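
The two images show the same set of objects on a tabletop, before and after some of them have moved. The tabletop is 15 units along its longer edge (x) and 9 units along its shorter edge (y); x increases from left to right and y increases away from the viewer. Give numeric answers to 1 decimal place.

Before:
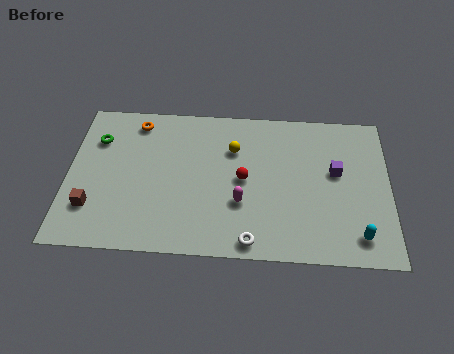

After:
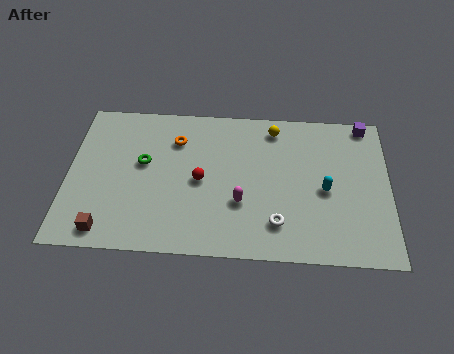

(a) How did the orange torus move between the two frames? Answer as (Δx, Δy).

(1.9, -1.0)

The orange torus was at about (3.1, 7.7) and moved to about (5.0, 6.7).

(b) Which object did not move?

the magenta capsule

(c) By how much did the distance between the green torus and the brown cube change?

+0.3

Before: roughly 4.1 units apart; after: 4.4. That's 0.3 units further apart.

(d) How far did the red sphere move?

2.0

The red sphere was near (8.2, 4.5) before and (6.2, 4.3) after, so it travelled √(2.0² + 0.2²) ≈ 2.0 units.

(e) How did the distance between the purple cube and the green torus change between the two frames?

-0.5

They were about 11.3 units apart before and 10.8 after — 0.5 units closer together.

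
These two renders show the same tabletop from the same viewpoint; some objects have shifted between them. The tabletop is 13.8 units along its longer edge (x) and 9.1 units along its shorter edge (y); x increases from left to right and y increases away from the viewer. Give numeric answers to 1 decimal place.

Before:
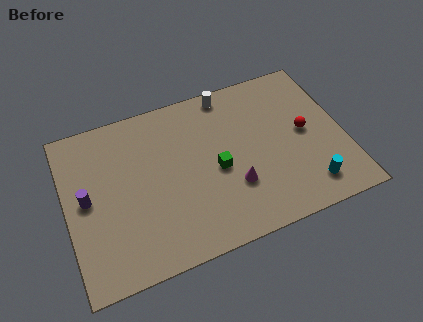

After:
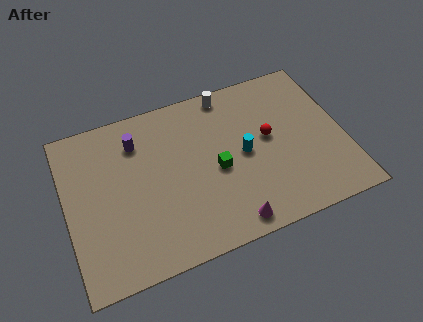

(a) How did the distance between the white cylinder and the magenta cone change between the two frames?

+1.9

Before: roughly 5.3 units apart; after: 7.2. That's 1.9 units further apart.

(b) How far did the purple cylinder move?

3.5

The purple cylinder was near (1.0, 4.7) before and (3.7, 7.0) after, so it travelled √(2.7² + 2.3²) ≈ 3.5 units.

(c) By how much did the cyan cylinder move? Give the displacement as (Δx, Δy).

(-2.9, 2.9)

The cyan cylinder was at about (11.7, 1.6) and moved to about (8.8, 4.5).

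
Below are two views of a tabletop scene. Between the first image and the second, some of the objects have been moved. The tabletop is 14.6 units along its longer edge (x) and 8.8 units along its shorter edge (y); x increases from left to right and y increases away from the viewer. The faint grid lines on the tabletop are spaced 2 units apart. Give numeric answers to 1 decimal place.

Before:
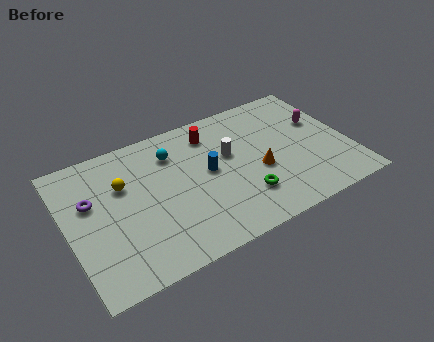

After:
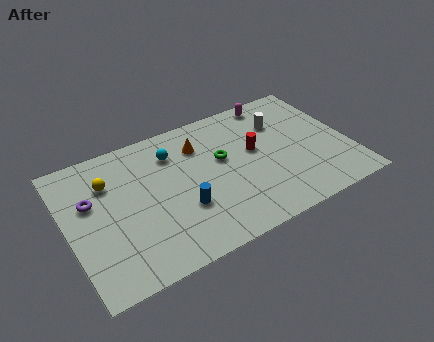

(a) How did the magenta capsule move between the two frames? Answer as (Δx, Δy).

(-2.1, 2.4)

From the two frames, the magenta capsule sits at roughly (13.4, 5.5) before and (11.3, 7.9) after.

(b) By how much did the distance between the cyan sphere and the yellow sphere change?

+0.6

The distance was about 2.8 in the first image and 3.4 in the second, so they moved 0.6 units further apart.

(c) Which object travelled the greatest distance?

the orange cone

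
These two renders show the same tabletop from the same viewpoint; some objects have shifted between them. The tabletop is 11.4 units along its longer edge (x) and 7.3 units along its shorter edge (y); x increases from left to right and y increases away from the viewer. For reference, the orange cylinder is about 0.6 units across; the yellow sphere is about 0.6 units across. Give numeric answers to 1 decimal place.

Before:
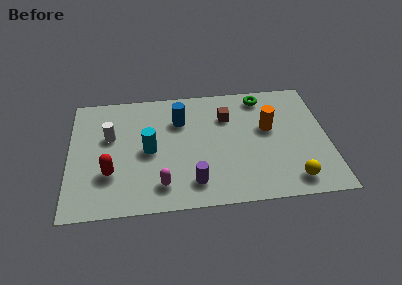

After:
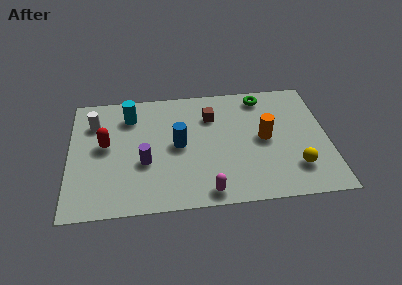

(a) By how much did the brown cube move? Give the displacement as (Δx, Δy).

(-0.7, 0.1)

The brown cube started near (7.0, 5.2) and ended near (6.3, 5.3).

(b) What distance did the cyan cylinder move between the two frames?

2.3

The cyan cylinder was near (3.5, 3.5) before and (2.7, 5.7) after, so it travelled √(0.8² + 2.2²) ≈ 2.3 units.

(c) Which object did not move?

the green torus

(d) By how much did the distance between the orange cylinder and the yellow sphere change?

-1.0

Before: roughly 3.3 units apart; after: 2.3. That's 1.0 units closer together.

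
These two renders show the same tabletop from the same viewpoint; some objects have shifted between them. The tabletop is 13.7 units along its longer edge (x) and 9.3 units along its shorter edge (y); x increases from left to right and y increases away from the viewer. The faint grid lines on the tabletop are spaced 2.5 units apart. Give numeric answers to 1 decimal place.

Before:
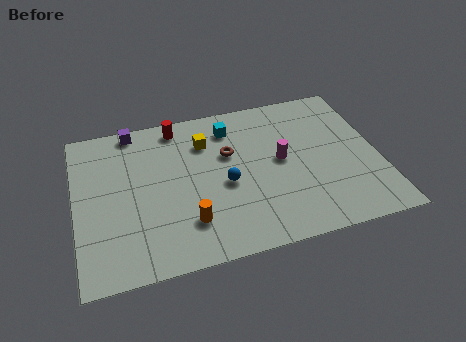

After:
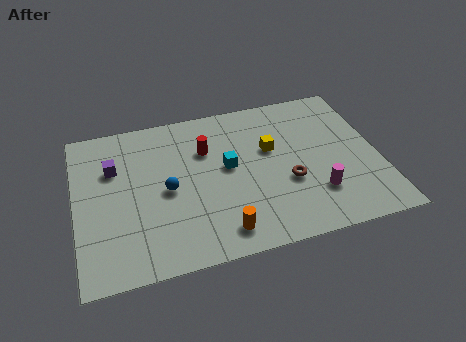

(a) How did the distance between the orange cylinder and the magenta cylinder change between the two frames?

-0.6

They were about 5.1 units apart before and 4.5 after — 0.6 units closer together.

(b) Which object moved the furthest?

the brown torus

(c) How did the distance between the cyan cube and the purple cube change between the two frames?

+0.7

Before: roughly 4.5 units apart; after: 5.2. That's 0.7 units further apart.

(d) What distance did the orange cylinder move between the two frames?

1.7

The orange cylinder moved from about (4.9, 2.3) to (6.3, 1.4), a distance of √(1.4² + 0.9²) ≈ 1.7.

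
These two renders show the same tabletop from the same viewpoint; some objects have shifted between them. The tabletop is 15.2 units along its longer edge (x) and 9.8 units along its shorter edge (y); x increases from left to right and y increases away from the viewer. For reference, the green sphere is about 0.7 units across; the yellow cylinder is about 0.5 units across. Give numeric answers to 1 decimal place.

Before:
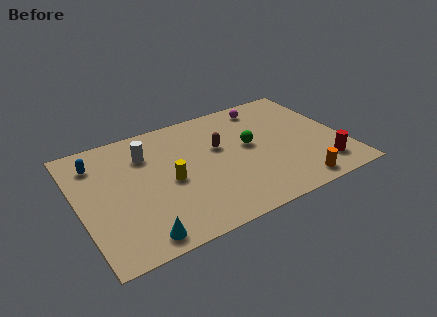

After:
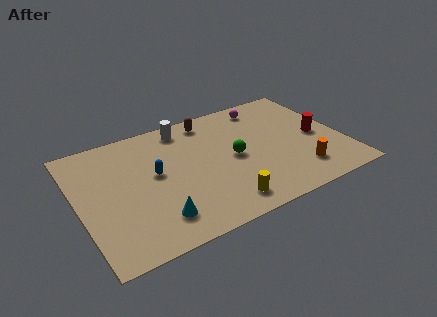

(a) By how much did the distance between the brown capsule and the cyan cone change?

+0.4

Before: roughly 7.2 units apart; after: 7.6. That's 0.4 units further apart.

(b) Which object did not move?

the magenta sphere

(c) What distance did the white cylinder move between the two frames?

2.7

The white cylinder was near (4.1, 7.2) before and (6.5, 8.5) after, so it travelled √(2.4² + 1.3²) ≈ 2.7 units.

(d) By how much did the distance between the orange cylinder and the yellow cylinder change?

-3.0

The distance was about 7.6 in the first image and 4.6 in the second, so they moved 3.0 units closer together.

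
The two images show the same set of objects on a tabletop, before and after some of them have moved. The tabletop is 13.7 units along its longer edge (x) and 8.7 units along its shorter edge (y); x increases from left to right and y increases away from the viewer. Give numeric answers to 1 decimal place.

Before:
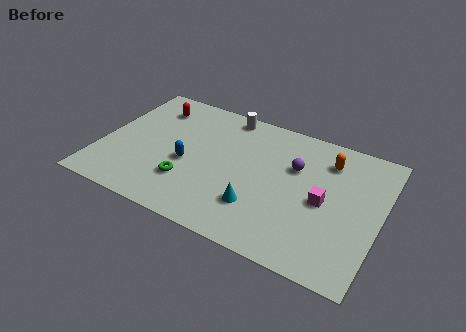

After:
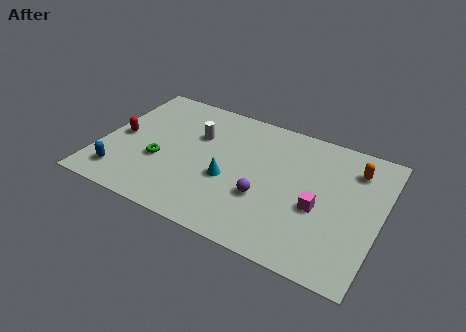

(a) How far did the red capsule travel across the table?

3.0

From (2.1, 6.9) to (0.9, 4.2), the red capsule covered √(1.2² + 2.7²) ≈ 3.0 units.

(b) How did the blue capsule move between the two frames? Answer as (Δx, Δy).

(-3.0, -2.1)

From the two frames, the blue capsule sits at roughly (4.3, 3.7) before and (1.3, 1.6) after.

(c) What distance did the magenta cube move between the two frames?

0.5

The magenta cube moved from about (11.0, 4.1) to (10.8, 3.6), a distance of √(0.2² + 0.5²) ≈ 0.5.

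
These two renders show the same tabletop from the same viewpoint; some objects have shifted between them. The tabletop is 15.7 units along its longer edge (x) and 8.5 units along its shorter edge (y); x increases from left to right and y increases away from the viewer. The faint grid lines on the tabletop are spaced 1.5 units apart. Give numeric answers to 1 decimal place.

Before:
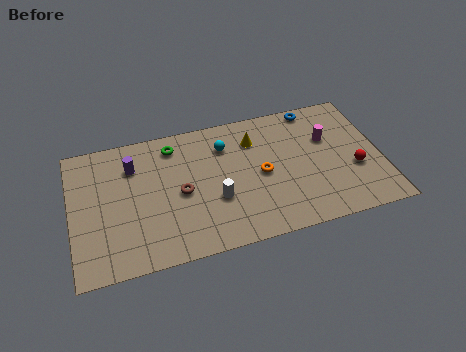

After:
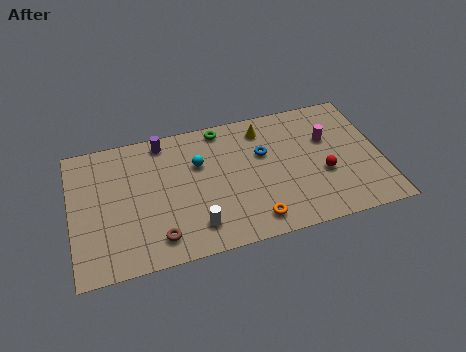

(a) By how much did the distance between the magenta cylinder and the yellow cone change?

-0.3

The distance was about 3.8 in the first image and 3.5 in the second, so they moved 0.3 units closer together.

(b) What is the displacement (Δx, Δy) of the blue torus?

(-2.8, -2.3)

The blue torus started near (12.6, 7.7) and ended near (9.8, 5.4).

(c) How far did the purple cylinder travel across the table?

2.0

The purple cylinder moved from about (3.2, 6.3) to (4.8, 7.5), a distance of √(1.6² + 1.2²) ≈ 2.0.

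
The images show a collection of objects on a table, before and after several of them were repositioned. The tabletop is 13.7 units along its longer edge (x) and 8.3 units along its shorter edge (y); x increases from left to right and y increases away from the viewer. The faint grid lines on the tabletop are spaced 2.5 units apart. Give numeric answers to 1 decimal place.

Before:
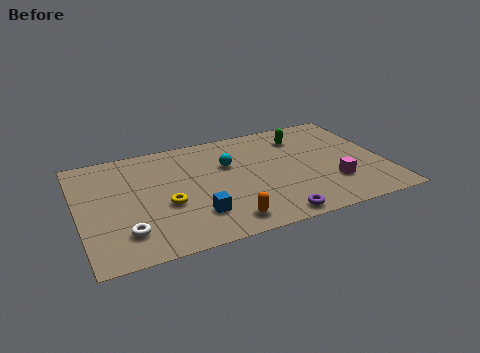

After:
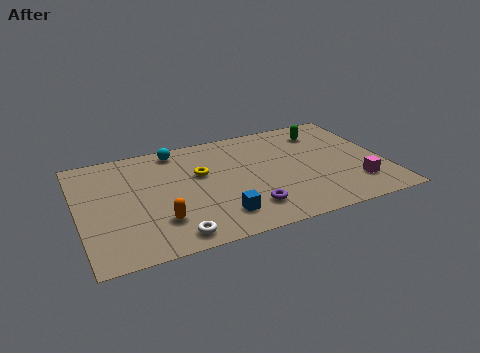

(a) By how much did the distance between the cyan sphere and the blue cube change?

+2.0

The distance was about 3.8 in the first image and 5.8 in the second, so they moved 2.0 units further apart.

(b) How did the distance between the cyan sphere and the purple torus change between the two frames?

+1.3

Before: roughly 4.8 units apart; after: 6.1. That's 1.3 units further apart.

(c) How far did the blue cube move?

1.1

The blue cube moved from about (5.0, 2.1) to (6.0, 1.7), a distance of √(1.0² + 0.4²) ≈ 1.1.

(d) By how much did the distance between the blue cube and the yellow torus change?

+1.7

Before: roughly 1.7 units apart; after: 3.4. That's 1.7 units further apart.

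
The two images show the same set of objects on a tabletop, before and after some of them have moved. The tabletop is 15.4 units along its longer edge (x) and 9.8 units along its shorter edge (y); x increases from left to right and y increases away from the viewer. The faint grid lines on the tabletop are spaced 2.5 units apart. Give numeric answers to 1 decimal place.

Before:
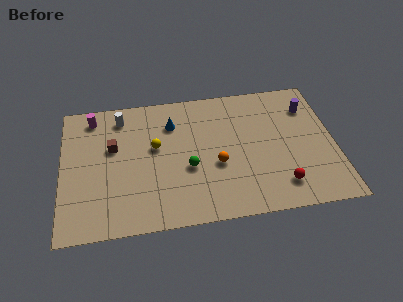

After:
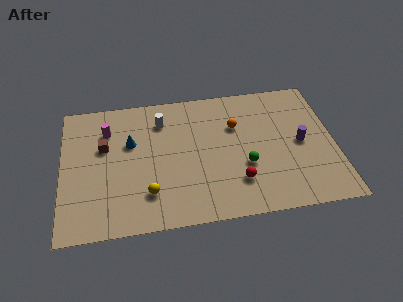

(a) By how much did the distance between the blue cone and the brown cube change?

-2.1

The distance was about 3.6 in the first image and 1.5 in the second, so they moved 2.1 units closer together.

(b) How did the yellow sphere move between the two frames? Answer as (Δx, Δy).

(-0.5, -3.3)

The yellow sphere was at about (5.3, 5.7) and moved to about (4.8, 2.4).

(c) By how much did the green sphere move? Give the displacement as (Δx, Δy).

(3.2, -0.3)

The green sphere was at about (7.1, 3.9) and moved to about (10.3, 3.6).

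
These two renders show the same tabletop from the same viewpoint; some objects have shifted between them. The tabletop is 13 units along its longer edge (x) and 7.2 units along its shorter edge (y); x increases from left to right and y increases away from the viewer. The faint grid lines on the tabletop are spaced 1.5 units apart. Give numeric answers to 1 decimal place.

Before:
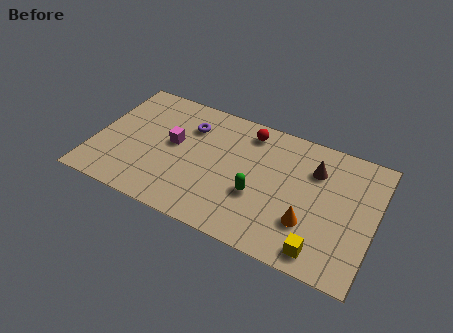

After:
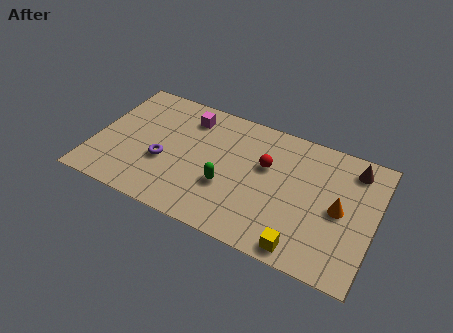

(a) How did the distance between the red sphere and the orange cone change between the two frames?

-1.4

They were about 5.0 units apart before and 3.6 after — 1.4 units closer together.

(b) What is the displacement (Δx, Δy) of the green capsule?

(-1.4, -0.1)

The green capsule was at about (7.7, 2.7) and moved to about (6.3, 2.6).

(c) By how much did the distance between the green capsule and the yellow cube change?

+0.6

They were about 3.5 units apart before and 4.1 after — 0.6 units further apart.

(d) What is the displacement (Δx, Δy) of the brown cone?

(1.7, 0.8)

The brown cone started near (10.1, 5.2) and ended near (11.8, 6.0).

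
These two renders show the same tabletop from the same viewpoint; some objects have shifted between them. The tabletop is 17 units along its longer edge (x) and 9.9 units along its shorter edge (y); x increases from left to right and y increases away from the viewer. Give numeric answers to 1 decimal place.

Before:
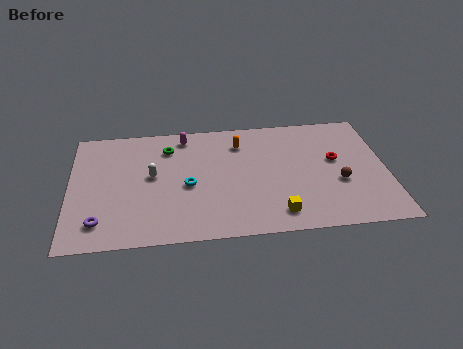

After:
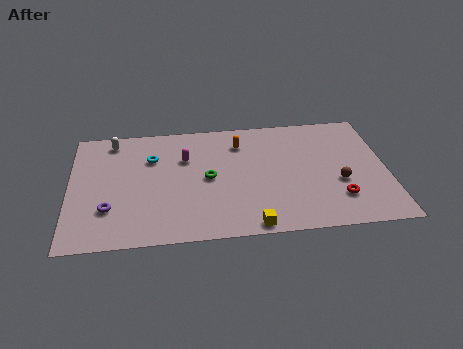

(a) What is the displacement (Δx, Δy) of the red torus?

(0.0, -3.2)

From the two frames, the red torus sits at roughly (14.3, 5.7) before and (14.3, 2.5) after.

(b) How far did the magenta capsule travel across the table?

1.9

The magenta capsule moved from about (6.2, 8.6) to (6.2, 6.7), a distance of √(0.0² + 1.9²) ≈ 1.9.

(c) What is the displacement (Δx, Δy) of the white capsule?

(-2.1, 3.2)

The white capsule started near (4.4, 5.4) and ended near (2.3, 8.6).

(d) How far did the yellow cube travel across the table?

1.6

The yellow cube was near (11.0, 1.6) before and (9.6, 0.8) after, so it travelled √(1.4² + 0.8²) ≈ 1.6 units.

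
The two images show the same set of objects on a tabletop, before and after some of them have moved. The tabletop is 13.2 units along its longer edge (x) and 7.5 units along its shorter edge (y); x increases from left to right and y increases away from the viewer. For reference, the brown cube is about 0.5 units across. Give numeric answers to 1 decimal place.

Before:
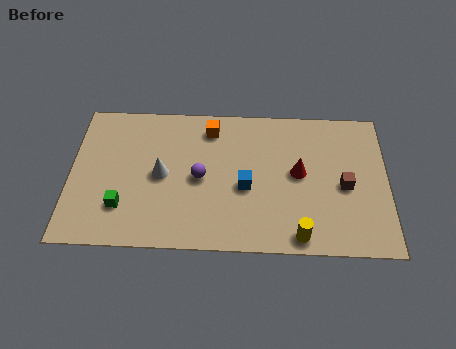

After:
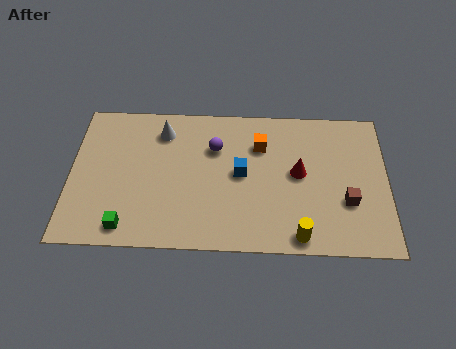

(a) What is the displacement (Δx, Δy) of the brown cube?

(0.1, -0.8)

From the two frames, the brown cube sits at roughly (11.4, 3.4) before and (11.5, 2.6) after.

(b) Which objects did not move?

the red cone and the yellow cylinder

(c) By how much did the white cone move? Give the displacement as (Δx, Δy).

(0.0, 2.3)

From the two frames, the white cone sits at roughly (3.8, 3.7) before and (3.8, 6.0) after.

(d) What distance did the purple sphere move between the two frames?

1.7

The purple sphere moved from about (5.4, 3.6) to (6.0, 5.2), a distance of √(0.6² + 1.6²) ≈ 1.7.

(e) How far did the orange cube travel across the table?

2.2

The orange cube was near (5.8, 6.2) before and (7.9, 5.4) after, so it travelled √(2.1² + 0.8²) ≈ 2.2 units.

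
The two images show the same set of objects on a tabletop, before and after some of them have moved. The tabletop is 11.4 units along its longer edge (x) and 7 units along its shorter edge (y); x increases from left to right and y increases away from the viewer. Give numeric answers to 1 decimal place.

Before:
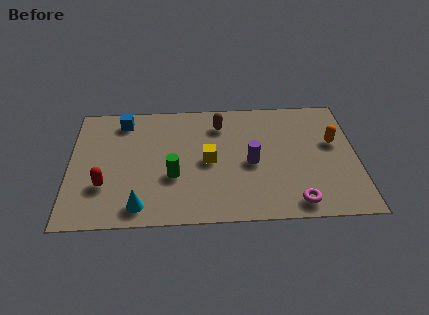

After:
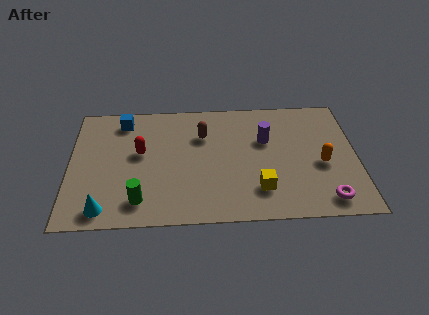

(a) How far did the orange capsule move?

1.3

The orange capsule was near (10.5, 4.2) before and (10.0, 3.0) after, so it travelled √(0.5² + 1.2²) ≈ 1.3 units.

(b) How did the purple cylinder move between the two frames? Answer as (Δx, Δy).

(0.6, 1.3)

The purple cylinder was at about (7.2, 3.2) and moved to about (7.8, 4.5).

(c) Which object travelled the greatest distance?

the yellow cube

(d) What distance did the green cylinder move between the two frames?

1.8

The green cylinder moved from about (4.1, 2.6) to (2.8, 1.3), a distance of √(1.3² + 1.3²) ≈ 1.8.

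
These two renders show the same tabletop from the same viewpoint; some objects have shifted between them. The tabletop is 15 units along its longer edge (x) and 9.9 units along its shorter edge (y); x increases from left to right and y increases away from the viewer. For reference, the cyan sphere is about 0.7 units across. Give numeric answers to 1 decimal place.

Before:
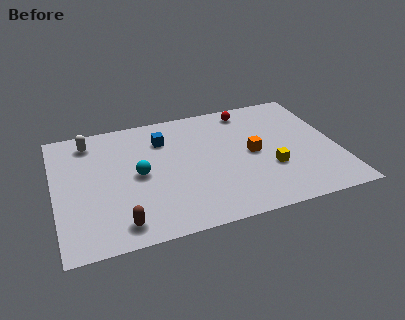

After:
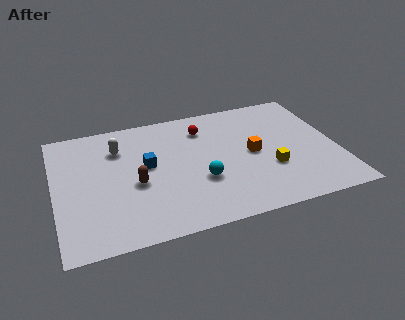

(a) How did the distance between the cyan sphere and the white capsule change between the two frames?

+1.4

The distance was about 4.2 in the first image and 5.6 in the second, so they moved 1.4 units further apart.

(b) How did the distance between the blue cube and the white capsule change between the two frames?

-1.7

They were about 4.0 units apart before and 2.3 after — 1.7 units closer together.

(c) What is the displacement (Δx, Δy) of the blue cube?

(-1.0, -1.9)

The blue cube was at about (5.9, 7.4) and moved to about (4.9, 5.5).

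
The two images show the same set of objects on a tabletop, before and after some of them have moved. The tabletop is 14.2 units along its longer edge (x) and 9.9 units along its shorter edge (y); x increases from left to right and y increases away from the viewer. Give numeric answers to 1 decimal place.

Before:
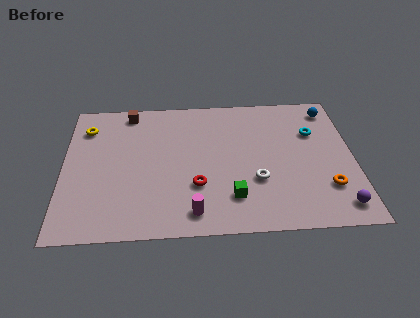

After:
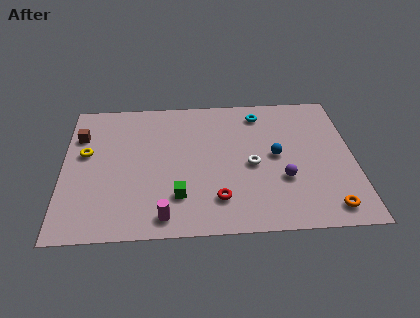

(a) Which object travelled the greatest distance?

the blue sphere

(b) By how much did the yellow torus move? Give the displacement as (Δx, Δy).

(0.0, -1.9)

The yellow torus was at about (1.1, 7.7) and moved to about (1.1, 5.8).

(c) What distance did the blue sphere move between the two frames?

4.3

The blue sphere moved from about (13.2, 8.4) to (10.4, 5.1), a distance of √(2.8² + 3.3²) ≈ 4.3.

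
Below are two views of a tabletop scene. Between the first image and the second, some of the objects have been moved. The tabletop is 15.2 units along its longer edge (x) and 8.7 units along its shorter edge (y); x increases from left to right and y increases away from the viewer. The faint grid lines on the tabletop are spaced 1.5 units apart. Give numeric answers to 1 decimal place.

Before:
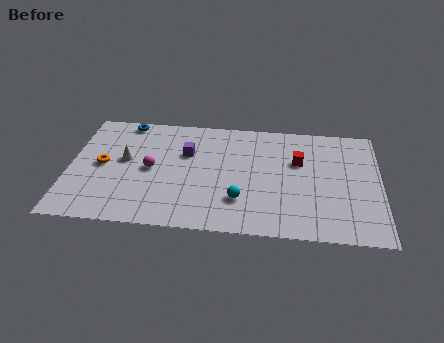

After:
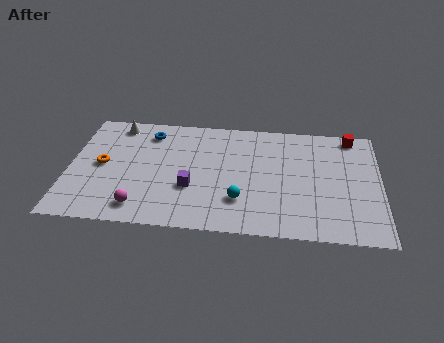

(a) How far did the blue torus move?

1.4

The blue torus moved from about (2.6, 7.9) to (3.8, 7.1), a distance of √(1.2² + 0.8²) ≈ 1.4.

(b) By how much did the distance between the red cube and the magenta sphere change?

+4.7

The distance was about 7.3 in the first image and 12.0 in the second, so they moved 4.7 units further apart.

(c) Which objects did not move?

the orange torus and the cyan sphere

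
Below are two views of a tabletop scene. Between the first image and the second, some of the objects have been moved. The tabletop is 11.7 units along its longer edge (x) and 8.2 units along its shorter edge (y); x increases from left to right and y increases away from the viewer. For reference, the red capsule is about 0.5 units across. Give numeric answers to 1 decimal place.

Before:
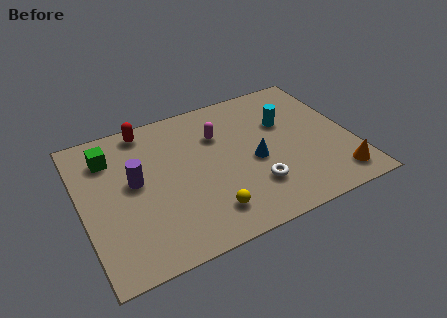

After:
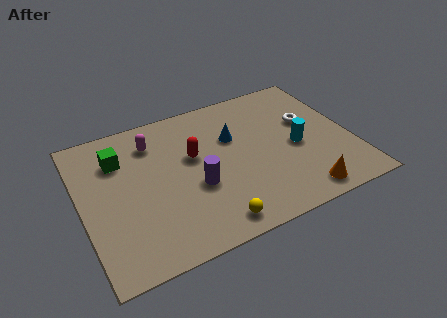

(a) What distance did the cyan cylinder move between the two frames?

1.6

From (9.0, 5.3) to (9.3, 3.7), the cyan cylinder covered √(0.3² + 1.6²) ≈ 1.6 units.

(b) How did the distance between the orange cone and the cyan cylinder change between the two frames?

-1.6

They were about 4.3 units apart before and 2.7 after — 1.6 units closer together.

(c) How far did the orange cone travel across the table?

1.6

The orange cone moved from about (10.7, 1.3) to (9.1, 1.0), a distance of √(1.6² + 0.3²) ≈ 1.6.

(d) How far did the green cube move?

0.5

The green cube was near (1.4, 6.3) before and (1.8, 6.0) after, so it travelled √(0.4² + 0.3²) ≈ 0.5 units.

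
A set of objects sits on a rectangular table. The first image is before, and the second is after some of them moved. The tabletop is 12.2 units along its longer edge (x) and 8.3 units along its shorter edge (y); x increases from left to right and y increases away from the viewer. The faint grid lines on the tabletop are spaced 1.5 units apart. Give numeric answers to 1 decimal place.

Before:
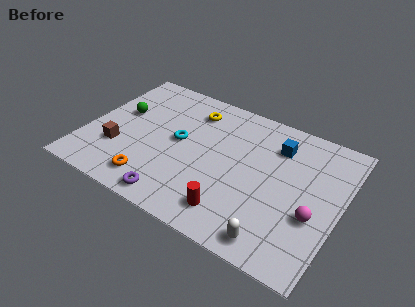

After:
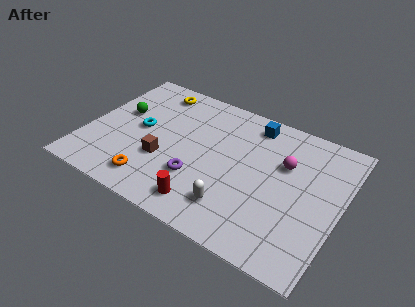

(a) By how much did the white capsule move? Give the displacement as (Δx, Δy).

(-2.1, 0.8)

From the two frames, the white capsule sits at roughly (9.6, 1.0) before and (7.5, 1.8) after.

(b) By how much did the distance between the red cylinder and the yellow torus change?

+1.0

The distance was about 5.8 in the first image and 6.8 in the second, so they moved 1.0 units further apart.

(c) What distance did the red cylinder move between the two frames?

1.3

The red cylinder moved from about (7.5, 1.5) to (6.2, 1.3), a distance of √(1.3² + 0.2²) ≈ 1.3.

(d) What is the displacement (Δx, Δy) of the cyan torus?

(-1.9, -0.1)

The cyan torus started near (4.4, 4.4) and ended near (2.5, 4.3).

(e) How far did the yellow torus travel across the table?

2.1

The yellow torus moved from about (4.7, 6.6) to (2.7, 7.1), a distance of √(2.0² + 0.5²) ≈ 2.1.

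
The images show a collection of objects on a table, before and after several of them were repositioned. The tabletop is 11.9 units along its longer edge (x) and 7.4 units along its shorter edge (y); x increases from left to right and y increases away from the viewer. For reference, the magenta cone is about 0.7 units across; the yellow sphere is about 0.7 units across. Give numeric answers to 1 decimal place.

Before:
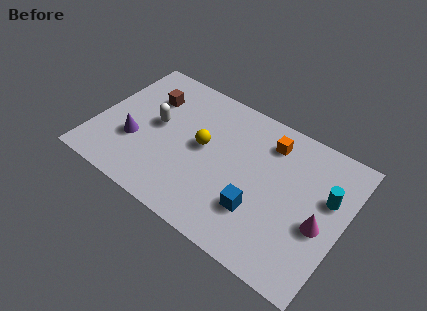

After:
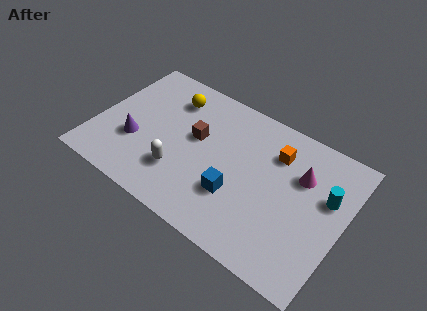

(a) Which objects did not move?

the cyan cylinder and the purple cone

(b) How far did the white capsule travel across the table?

2.4

The white capsule was near (2.8, 4.0) before and (4.3, 2.1) after, so it travelled √(1.5² + 1.9²) ≈ 2.4 units.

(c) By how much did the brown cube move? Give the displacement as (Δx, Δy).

(2.5, -1.0)

From the two frames, the brown cube sits at roughly (2.2, 5.3) before and (4.7, 4.3) after.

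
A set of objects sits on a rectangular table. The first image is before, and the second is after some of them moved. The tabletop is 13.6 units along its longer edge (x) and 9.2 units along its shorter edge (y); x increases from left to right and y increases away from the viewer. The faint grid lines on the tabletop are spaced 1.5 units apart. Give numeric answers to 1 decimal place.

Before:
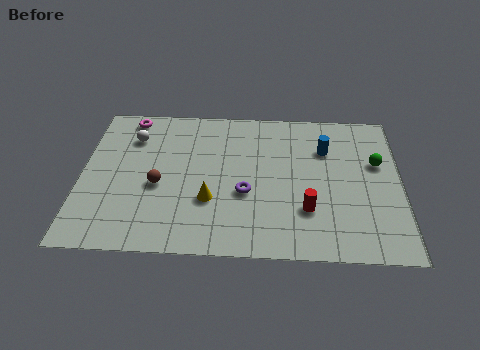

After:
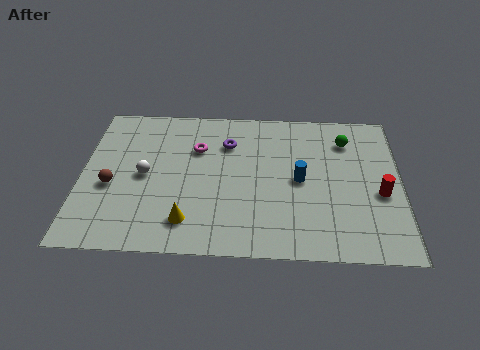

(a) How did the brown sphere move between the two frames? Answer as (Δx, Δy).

(-2.0, -0.1)

The brown sphere started near (3.3, 3.9) and ended near (1.3, 3.8).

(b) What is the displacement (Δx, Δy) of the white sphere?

(0.6, -2.4)

The white sphere started near (2.1, 6.9) and ended near (2.7, 4.5).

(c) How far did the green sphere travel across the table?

1.9

The green sphere moved from about (12.6, 5.7) to (11.3, 7.1), a distance of √(1.3² + 1.4²) ≈ 1.9.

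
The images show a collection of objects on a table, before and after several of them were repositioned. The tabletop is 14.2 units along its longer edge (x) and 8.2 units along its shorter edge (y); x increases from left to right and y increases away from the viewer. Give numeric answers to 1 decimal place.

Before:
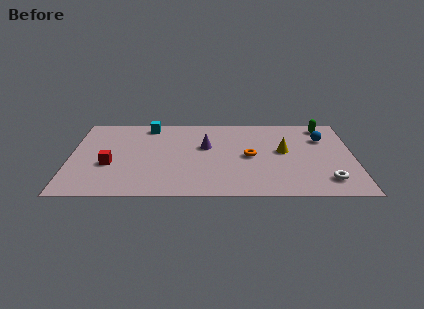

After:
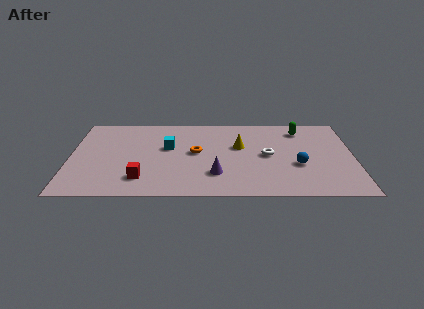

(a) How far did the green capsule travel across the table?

1.3

The green capsule was near (12.8, 7.1) before and (11.6, 6.7) after, so it travelled √(1.2² + 0.4²) ≈ 1.3 units.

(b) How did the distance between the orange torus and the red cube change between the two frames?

-3.3

They were about 7.0 units apart before and 3.7 after — 3.3 units closer together.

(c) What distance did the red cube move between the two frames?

2.1

From (2.0, 3.2) to (3.6, 1.8), the red cube covered √(1.6² + 1.4²) ≈ 2.1 units.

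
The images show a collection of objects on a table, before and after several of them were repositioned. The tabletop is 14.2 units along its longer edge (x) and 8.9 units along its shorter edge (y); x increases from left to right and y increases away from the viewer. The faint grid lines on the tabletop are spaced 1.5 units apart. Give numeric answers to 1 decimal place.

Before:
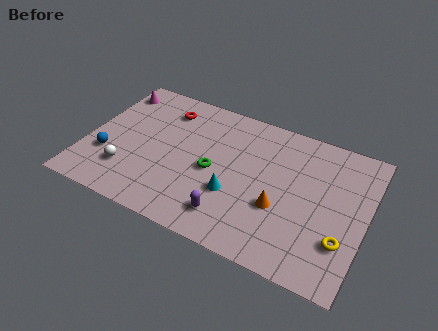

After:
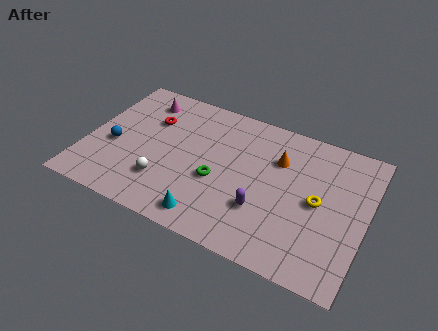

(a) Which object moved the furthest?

the orange cone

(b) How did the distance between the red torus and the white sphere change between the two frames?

-1.1

The distance was about 5.0 in the first image and 3.9 in the second, so they moved 1.1 units closer together.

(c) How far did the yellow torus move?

2.3

The yellow torus moved from about (13.2, 2.6) to (11.8, 4.4), a distance of √(1.4² + 1.8²) ≈ 2.3.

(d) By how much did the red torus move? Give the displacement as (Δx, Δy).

(-0.6, -1.0)

The red torus started near (3.6, 7.1) and ended near (3.0, 6.1).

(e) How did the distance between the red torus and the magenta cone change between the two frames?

-1.5

The distance was about 2.8 in the first image and 1.3 in the second, so they moved 1.5 units closer together.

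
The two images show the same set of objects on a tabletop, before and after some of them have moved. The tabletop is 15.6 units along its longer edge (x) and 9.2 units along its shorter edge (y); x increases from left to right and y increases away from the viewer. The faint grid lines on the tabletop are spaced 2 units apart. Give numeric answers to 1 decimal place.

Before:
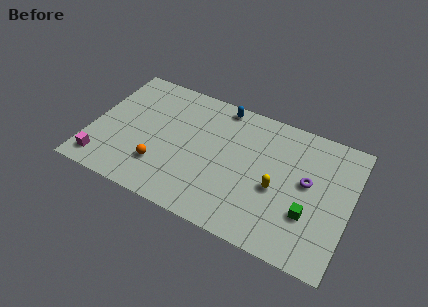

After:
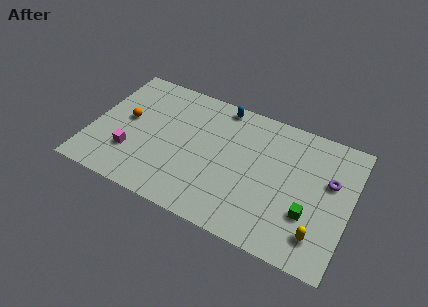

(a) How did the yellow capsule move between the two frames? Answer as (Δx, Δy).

(2.7, -2.0)

From the two frames, the yellow capsule sits at roughly (11.3, 3.9) before and (14.0, 1.9) after.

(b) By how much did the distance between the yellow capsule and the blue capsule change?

+3.3

They were about 5.9 units apart before and 9.2 after — 3.3 units further apart.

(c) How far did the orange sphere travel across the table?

3.5

From (4.4, 2.5) to (2.0, 5.0), the orange sphere covered √(2.4² + 2.5²) ≈ 3.5 units.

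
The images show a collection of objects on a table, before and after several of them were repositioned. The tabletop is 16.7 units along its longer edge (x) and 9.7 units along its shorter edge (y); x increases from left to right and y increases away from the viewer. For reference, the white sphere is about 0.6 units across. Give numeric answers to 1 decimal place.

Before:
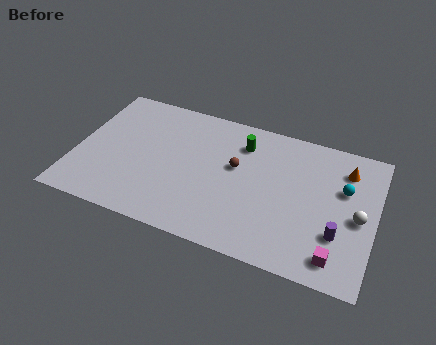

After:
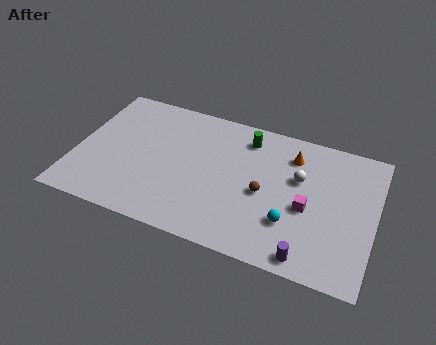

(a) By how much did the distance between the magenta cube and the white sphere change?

-1.2

The distance was about 3.2 in the first image and 2.0 in the second, so they moved 1.2 units closer together.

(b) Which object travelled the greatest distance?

the cyan sphere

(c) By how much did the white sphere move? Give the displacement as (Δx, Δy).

(-3.4, 1.6)

The white sphere started near (15.8, 4.5) and ended near (12.4, 6.1).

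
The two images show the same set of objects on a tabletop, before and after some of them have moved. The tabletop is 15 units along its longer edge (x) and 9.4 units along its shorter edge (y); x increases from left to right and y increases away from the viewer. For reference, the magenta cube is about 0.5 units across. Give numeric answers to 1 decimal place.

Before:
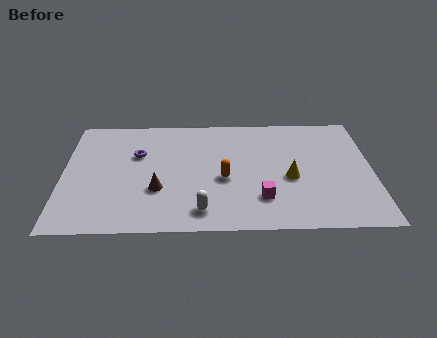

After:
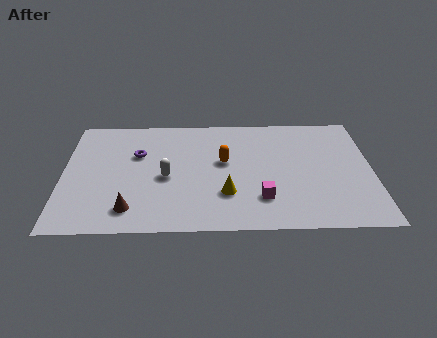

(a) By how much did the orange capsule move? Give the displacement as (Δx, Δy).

(0.0, 1.4)

From the two frames, the orange capsule sits at roughly (7.8, 4.0) before and (7.8, 5.4) after.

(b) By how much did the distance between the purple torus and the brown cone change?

+1.3

The distance was about 3.1 in the first image and 4.4 in the second, so they moved 1.3 units further apart.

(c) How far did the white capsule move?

3.2

From (6.7, 1.5) to (5.0, 4.2), the white capsule covered √(1.7² + 2.7²) ≈ 3.2 units.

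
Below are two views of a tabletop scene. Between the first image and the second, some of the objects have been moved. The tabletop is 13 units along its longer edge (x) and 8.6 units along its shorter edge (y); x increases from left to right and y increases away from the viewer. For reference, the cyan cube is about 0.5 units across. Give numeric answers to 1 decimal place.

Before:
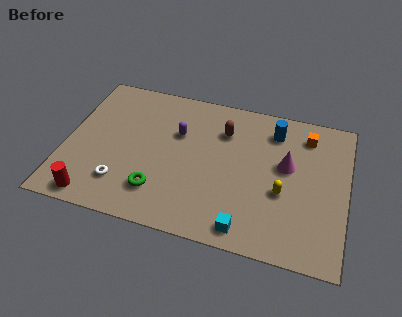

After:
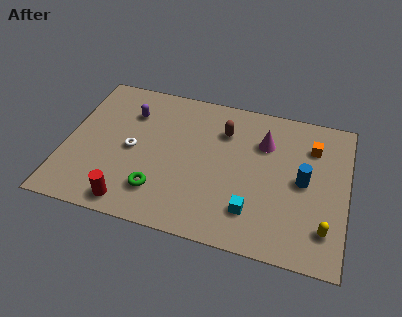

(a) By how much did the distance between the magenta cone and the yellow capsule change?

+3.6

The distance was about 1.6 in the first image and 5.2 in the second, so they moved 3.6 units further apart.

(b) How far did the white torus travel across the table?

2.1

From (2.8, 2.0) to (3.1, 4.1), the white torus covered √(0.3² + 2.1²) ≈ 2.1 units.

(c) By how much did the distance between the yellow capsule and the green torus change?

+1.8

They were about 5.8 units apart before and 7.6 after — 1.8 units further apart.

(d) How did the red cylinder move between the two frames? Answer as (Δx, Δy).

(1.7, 0.1)

The red cylinder started near (1.6, 0.9) and ended near (3.3, 1.0).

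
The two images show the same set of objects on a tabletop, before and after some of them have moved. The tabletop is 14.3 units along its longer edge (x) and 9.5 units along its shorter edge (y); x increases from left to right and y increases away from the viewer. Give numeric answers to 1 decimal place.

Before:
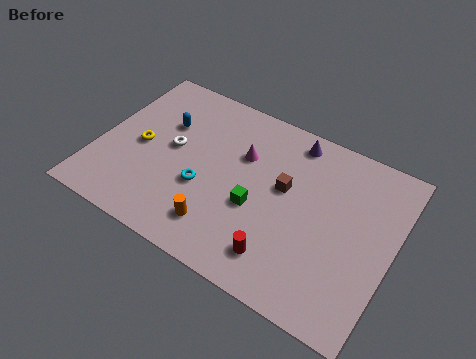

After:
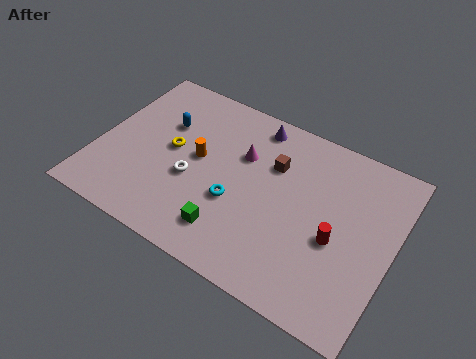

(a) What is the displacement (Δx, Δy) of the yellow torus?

(1.5, 0.5)

The yellow torus was at about (2.0, 4.5) and moved to about (3.5, 5.0).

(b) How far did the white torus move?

1.8

The white torus moved from about (3.5, 5.1) to (4.7, 3.8), a distance of √(1.2² + 1.3²) ≈ 1.8.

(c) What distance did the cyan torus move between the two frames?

1.6

The cyan torus was near (5.3, 3.6) before and (6.9, 3.6) after, so it travelled √(1.6² + 0.0²) ≈ 1.6 units.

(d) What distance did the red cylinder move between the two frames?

3.2

The red cylinder moved from about (9.4, 1.8) to (11.7, 4.0), a distance of √(2.3² + 2.2²) ≈ 3.2.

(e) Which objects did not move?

the magenta cone and the blue capsule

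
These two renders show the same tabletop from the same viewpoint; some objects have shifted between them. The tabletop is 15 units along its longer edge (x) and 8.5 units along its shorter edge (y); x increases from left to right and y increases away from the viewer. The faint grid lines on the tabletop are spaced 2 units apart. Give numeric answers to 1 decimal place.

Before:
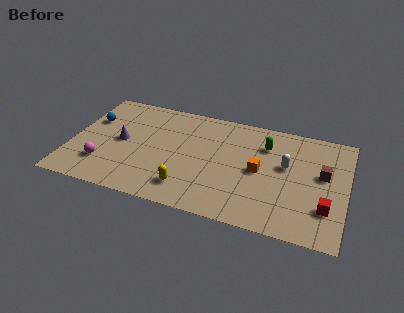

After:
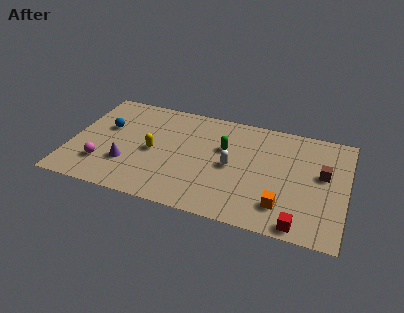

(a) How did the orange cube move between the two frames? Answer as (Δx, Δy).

(1.4, -2.3)

The orange cube started near (10.3, 4.2) and ended near (11.7, 1.9).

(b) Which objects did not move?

the magenta sphere and the brown cube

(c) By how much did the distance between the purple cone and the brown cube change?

-0.3

The distance was about 11.0 in the first image and 10.7 in the second, so they moved 0.3 units closer together.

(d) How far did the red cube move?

2.1

The red cube was near (14.0, 2.4) before and (12.7, 0.8) after, so it travelled √(1.3² + 1.6²) ≈ 2.1 units.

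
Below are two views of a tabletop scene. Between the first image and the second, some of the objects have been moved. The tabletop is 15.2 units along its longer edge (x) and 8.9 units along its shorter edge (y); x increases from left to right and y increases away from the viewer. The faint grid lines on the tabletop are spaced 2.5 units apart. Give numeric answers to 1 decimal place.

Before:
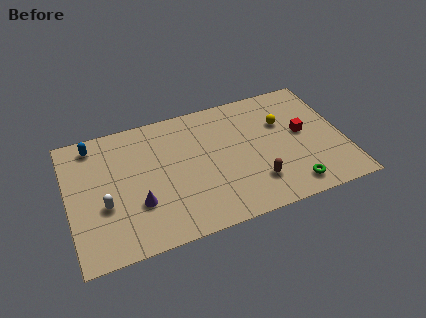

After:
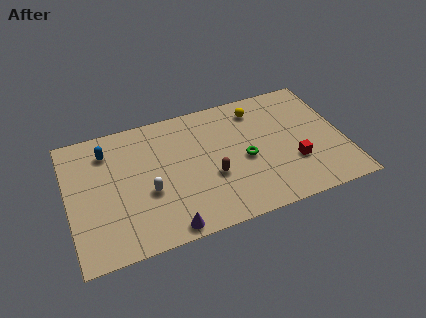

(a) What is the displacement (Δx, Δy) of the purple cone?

(1.4, -2.1)

The purple cone was at about (3.7, 2.9) and moved to about (5.1, 0.8).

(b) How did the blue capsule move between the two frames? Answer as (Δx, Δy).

(0.7, -0.7)

The blue capsule started near (1.6, 7.7) and ended near (2.3, 7.0).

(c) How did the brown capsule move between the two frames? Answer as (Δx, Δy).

(-2.3, 1.2)

The brown capsule was at about (10.1, 2.2) and moved to about (7.8, 3.4).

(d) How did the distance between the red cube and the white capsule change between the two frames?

-3.2

The distance was about 11.2 in the first image and 8.0 in the second, so they moved 3.2 units closer together.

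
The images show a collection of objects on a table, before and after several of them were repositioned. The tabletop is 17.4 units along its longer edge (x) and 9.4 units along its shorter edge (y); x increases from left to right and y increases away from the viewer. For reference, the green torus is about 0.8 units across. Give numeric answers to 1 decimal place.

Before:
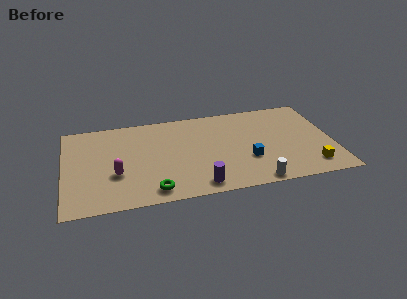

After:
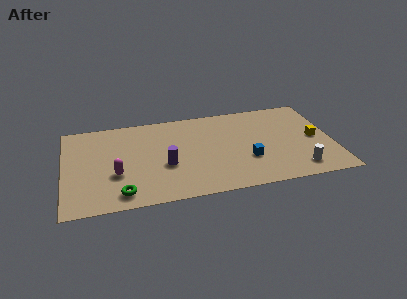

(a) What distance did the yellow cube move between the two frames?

2.9

From (15.8, 1.7) to (16.3, 4.6), the yellow cube covered √(0.5² + 2.9²) ≈ 2.9 units.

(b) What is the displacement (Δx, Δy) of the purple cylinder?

(-2.0, 2.5)

The purple cylinder started near (8.5, 1.2) and ended near (6.5, 3.7).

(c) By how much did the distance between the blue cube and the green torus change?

+1.9

Before: roughly 6.5 units apart; after: 8.4. That's 1.9 units further apart.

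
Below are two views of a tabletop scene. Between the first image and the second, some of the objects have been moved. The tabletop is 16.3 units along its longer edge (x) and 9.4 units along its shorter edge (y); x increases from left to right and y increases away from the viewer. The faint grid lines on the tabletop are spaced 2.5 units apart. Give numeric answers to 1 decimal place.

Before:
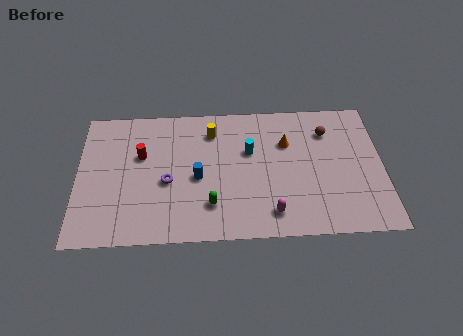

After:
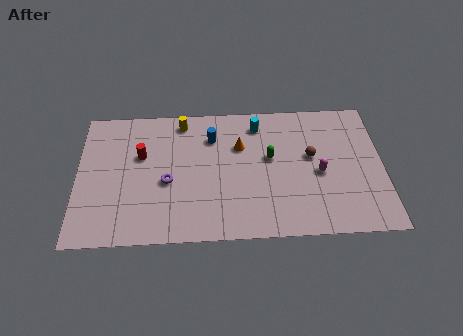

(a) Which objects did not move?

the purple torus and the red cylinder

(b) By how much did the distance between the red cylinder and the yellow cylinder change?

-0.9

Before: roughly 4.1 units apart; after: 3.2. That's 0.9 units closer together.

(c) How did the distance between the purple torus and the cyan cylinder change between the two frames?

+1.4

They were about 4.8 units apart before and 6.2 after — 1.4 units further apart.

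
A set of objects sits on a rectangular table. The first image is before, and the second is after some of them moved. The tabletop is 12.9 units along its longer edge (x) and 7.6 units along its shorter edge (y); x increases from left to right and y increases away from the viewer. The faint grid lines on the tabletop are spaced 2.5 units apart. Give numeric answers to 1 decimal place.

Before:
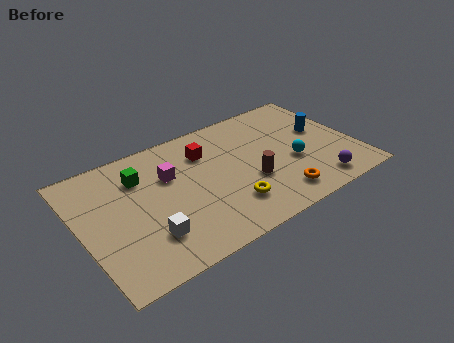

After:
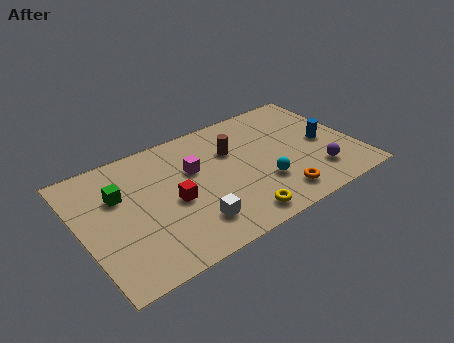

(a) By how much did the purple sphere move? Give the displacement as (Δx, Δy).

(0.1, 0.7)

The purple sphere was at about (10.7, 1.1) and moved to about (10.8, 1.8).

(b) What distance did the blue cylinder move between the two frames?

0.8

The blue cylinder moved from about (11.6, 4.4) to (11.5, 3.6), a distance of √(0.1² + 0.8²) ≈ 0.8.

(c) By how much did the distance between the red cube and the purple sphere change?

+0.4

Before: roughly 6.4 units apart; after: 6.8. That's 0.4 units further apart.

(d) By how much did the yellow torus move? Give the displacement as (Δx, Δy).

(0.2, -0.9)

From the two frames, the yellow torus sits at roughly (6.6, 1.9) before and (6.8, 1.0) after.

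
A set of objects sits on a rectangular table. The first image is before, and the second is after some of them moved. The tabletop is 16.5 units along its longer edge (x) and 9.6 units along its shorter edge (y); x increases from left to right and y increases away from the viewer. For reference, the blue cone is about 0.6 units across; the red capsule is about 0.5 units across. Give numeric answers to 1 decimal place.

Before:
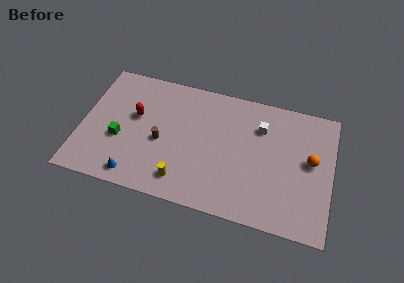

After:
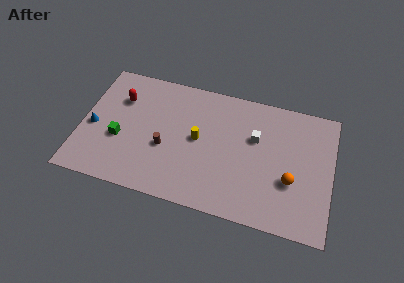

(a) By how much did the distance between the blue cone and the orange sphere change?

+1.1

They were about 12.0 units apart before and 13.1 after — 1.1 units further apart.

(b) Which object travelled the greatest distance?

the blue cone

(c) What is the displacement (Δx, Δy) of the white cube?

(-0.3, -0.9)

From the two frames, the white cube sits at roughly (11.7, 7.0) before and (11.4, 6.1) after.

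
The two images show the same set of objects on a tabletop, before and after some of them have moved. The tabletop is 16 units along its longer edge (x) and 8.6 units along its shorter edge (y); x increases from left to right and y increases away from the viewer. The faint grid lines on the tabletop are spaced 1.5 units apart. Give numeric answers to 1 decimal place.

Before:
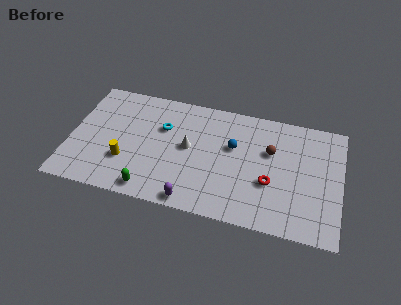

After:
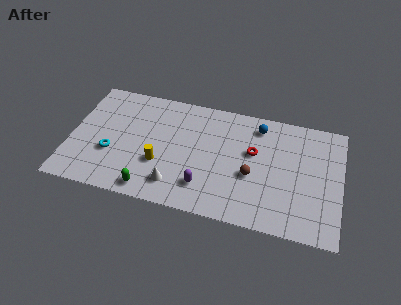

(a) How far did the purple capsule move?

1.3

From (7.5, 0.8) to (8.1, 2.0), the purple capsule covered √(0.6² + 1.2²) ≈ 1.3 units.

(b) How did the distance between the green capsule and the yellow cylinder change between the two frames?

-0.3

They were about 2.3 units apart before and 2.0 after — 0.3 units closer together.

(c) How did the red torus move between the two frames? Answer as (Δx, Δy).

(-1.1, 2.0)

The red torus was at about (11.9, 3.2) and moved to about (10.8, 5.2).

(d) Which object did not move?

the green capsule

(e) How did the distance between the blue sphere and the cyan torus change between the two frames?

+5.2

Before: roughly 4.2 units apart; after: 9.4. That's 5.2 units further apart.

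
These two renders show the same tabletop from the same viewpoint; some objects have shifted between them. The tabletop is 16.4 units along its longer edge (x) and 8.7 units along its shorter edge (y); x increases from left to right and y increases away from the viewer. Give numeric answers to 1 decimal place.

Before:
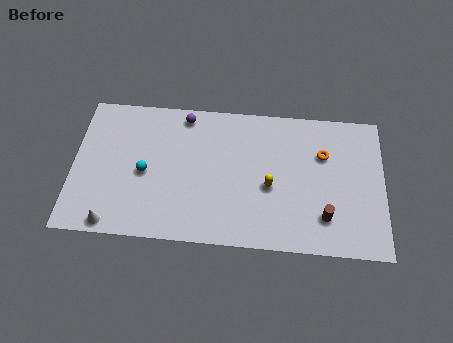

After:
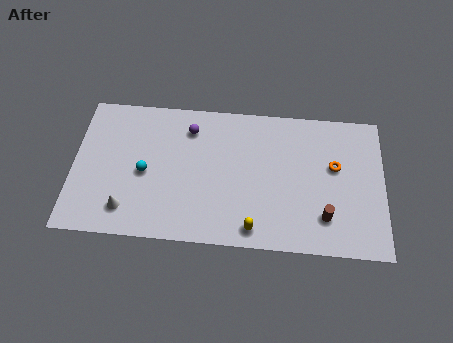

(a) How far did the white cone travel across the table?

1.1

The white cone moved from about (2.2, 0.8) to (2.9, 1.7), a distance of √(0.7² + 0.9²) ≈ 1.1.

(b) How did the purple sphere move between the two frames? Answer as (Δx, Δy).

(0.3, -0.8)

The purple sphere was at about (5.8, 7.7) and moved to about (6.1, 6.9).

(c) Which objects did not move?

the brown cylinder and the cyan sphere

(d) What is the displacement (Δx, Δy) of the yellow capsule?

(-0.8, -2.6)

The yellow capsule was at about (10.4, 3.7) and moved to about (9.6, 1.1).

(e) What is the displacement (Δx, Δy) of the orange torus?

(0.6, -0.7)

The orange torus started near (13.2, 5.9) and ended near (13.8, 5.2).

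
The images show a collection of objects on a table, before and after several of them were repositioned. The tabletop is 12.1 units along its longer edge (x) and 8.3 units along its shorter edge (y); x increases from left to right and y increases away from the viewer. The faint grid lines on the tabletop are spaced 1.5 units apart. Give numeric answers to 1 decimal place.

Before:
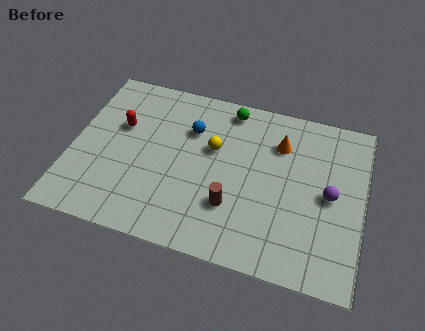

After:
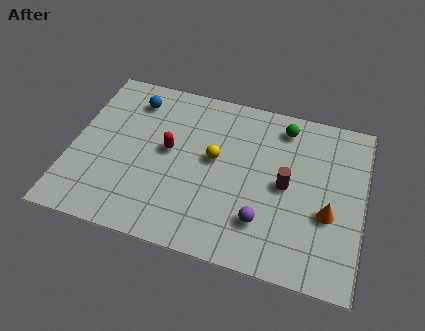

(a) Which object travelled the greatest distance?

the orange cone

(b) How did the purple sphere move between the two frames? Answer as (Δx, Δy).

(-2.6, -2.0)

The purple sphere was at about (10.7, 4.1) and moved to about (8.1, 2.1).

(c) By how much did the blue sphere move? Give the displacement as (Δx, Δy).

(-2.5, 0.9)

The blue sphere was at about (4.8, 5.8) and moved to about (2.3, 6.7).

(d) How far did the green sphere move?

2.3

From (6.3, 7.3) to (8.6, 7.0), the green sphere covered √(2.3² + 0.3²) ≈ 2.3 units.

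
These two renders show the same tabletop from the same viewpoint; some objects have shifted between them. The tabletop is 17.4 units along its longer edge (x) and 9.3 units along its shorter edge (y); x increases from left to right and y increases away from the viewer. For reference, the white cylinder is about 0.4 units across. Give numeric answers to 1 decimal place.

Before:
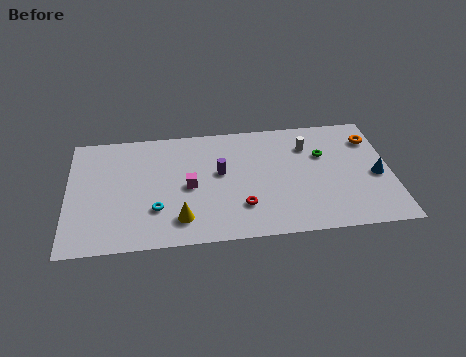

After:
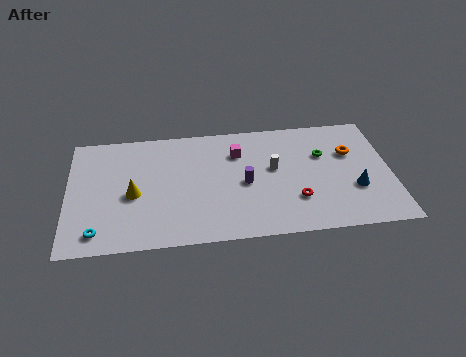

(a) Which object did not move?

the green torus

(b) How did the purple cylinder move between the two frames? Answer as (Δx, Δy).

(1.3, -1.0)

The purple cylinder started near (8.2, 5.3) and ended near (9.5, 4.3).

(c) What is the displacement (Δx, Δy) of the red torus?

(2.9, 0.2)

From the two frames, the red torus sits at roughly (9.3, 2.5) before and (12.2, 2.7) after.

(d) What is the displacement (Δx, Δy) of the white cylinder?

(-1.9, -1.6)

From the two frames, the white cylinder sits at roughly (13.0, 6.9) before and (11.1, 5.3) after.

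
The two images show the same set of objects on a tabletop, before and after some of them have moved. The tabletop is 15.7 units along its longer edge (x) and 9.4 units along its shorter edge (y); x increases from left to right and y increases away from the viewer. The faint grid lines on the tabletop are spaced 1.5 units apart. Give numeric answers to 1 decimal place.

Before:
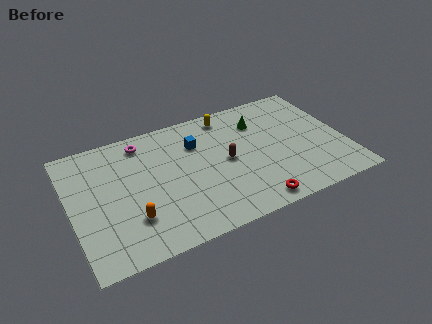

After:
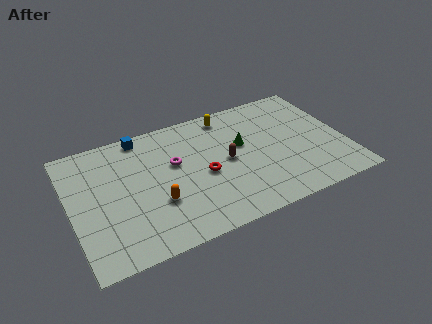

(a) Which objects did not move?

the brown capsule and the yellow capsule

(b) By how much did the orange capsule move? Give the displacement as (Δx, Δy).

(1.5, 0.6)

The orange capsule was at about (3.2, 2.6) and moved to about (4.7, 3.2).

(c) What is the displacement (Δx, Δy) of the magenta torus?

(1.6, -2.3)

From the two frames, the magenta torus sits at roughly (4.4, 8.0) before and (6.0, 5.7) after.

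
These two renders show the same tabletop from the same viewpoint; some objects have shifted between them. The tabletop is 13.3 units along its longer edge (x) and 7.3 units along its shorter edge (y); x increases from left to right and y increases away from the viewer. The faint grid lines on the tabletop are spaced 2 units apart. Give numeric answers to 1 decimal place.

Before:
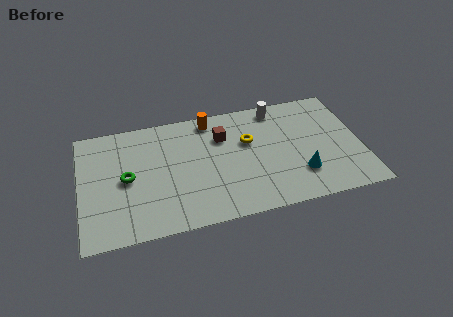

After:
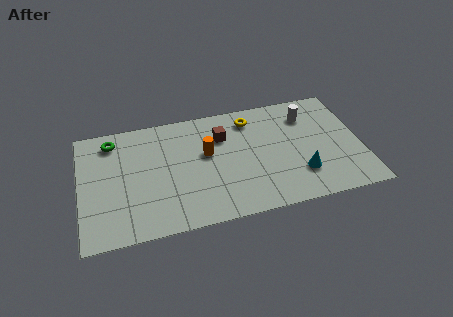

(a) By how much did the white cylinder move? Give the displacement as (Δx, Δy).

(1.4, -0.8)

The white cylinder started near (9.5, 6.4) and ended near (10.9, 5.6).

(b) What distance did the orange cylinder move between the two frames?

2.1

From (6.3, 6.4) to (6.0, 4.3), the orange cylinder covered √(0.3² + 2.1²) ≈ 2.1 units.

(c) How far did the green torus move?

2.6

The green torus moved from about (2.2, 3.6) to (1.6, 6.1), a distance of √(0.6² + 2.5²) ≈ 2.6.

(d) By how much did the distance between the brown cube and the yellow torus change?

+0.3

The distance was about 1.3 in the first image and 1.6 in the second, so they moved 0.3 units further apart.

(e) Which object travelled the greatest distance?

the green torus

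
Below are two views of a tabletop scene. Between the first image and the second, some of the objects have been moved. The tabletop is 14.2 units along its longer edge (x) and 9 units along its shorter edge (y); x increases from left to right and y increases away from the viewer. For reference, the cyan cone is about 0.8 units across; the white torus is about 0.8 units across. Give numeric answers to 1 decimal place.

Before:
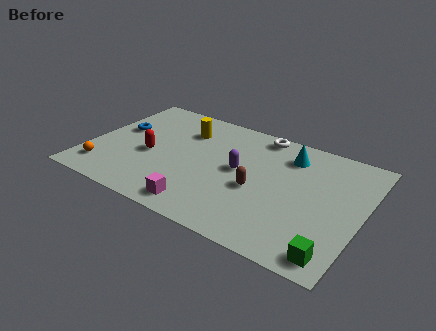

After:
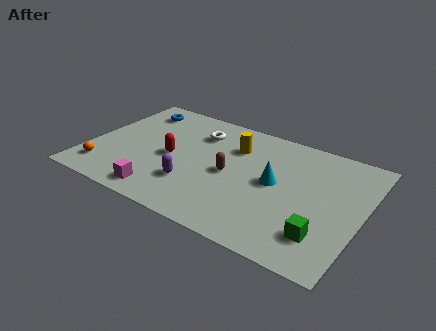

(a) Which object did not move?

the orange sphere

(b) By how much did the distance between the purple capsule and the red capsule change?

-2.6

They were about 4.7 units apart before and 2.1 after — 2.6 units closer together.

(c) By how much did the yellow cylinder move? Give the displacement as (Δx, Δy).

(2.7, -0.2)

The yellow cylinder started near (4.6, 6.7) and ended near (7.3, 6.5).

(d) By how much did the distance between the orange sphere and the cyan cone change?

-1.4

The distance was about 10.5 in the first image and 9.1 in the second, so they moved 1.4 units closer together.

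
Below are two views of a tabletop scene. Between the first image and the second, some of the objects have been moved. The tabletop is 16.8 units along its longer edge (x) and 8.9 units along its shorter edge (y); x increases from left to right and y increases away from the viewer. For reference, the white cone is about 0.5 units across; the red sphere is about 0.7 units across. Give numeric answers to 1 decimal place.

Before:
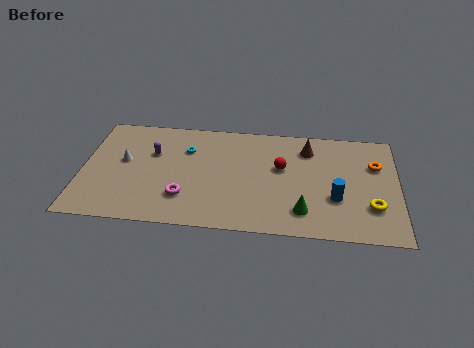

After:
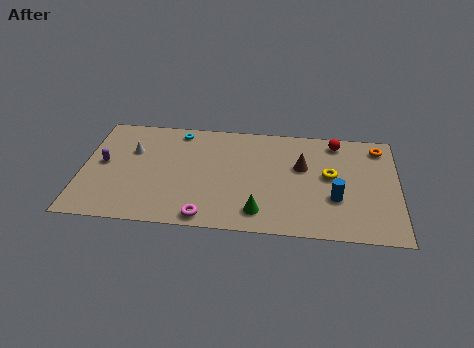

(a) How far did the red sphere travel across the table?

3.8

The red sphere moved from about (10.6, 5.3) to (13.5, 7.7), a distance of √(2.9² + 2.4²) ≈ 3.8.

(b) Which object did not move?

the blue cylinder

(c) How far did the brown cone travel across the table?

1.5

The brown cone was near (12.0, 7.0) before and (11.7, 5.5) after, so it travelled √(0.3² + 1.5²) ≈ 1.5 units.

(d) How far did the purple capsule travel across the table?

2.8

The purple capsule moved from about (3.7, 5.8) to (1.1, 4.7), a distance of √(2.6² + 1.1²) ≈ 2.8.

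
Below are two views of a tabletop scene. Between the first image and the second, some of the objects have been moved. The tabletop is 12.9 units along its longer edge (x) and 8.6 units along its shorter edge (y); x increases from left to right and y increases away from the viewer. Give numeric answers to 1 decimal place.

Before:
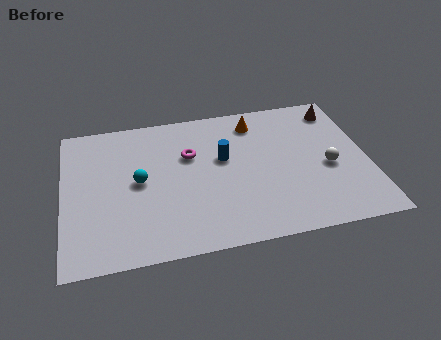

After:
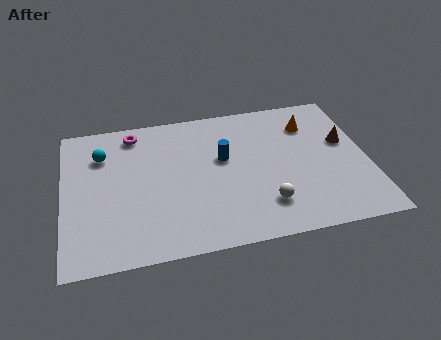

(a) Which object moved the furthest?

the white sphere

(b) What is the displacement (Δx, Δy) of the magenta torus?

(-2.3, 1.8)

The magenta torus started near (5.4, 5.6) and ended near (3.1, 7.4).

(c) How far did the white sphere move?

3.3

The white sphere was near (11.2, 3.7) before and (8.4, 2.0) after, so it travelled √(2.8² + 1.7²) ≈ 3.3 units.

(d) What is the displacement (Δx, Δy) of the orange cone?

(2.3, -0.6)

The orange cone started near (8.3, 7.1) and ended near (10.6, 6.5).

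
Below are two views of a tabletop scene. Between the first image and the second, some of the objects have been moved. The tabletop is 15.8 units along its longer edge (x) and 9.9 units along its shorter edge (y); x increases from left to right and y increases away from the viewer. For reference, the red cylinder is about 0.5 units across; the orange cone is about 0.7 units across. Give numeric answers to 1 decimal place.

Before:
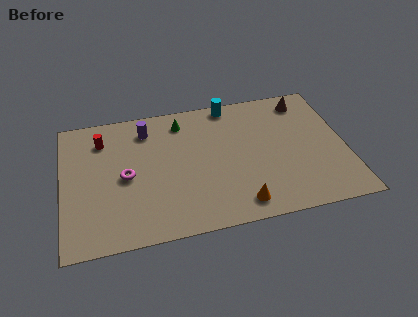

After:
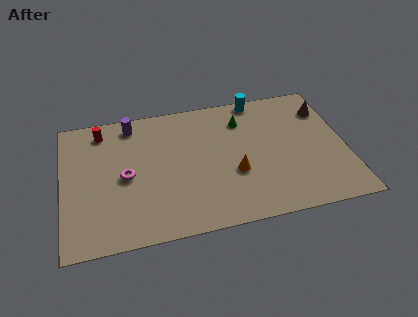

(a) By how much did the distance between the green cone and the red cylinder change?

+3.4

The distance was about 4.5 in the first image and 7.9 in the second, so they moved 3.4 units further apart.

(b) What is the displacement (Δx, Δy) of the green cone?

(3.4, -0.6)

From the two frames, the green cone sits at roughly (6.8, 8.2) before and (10.2, 7.6) after.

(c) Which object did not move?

the magenta torus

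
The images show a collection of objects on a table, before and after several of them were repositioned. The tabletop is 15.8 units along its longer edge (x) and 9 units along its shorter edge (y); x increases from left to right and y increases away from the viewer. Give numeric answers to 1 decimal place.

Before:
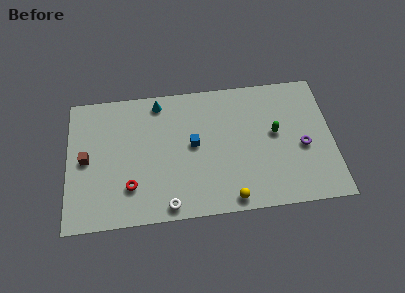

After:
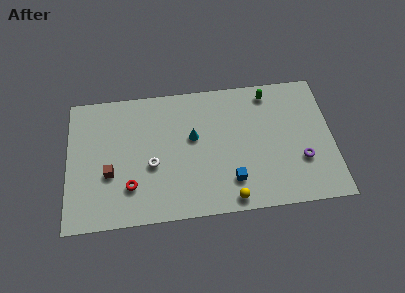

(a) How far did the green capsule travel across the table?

2.8

The green capsule was near (12.4, 5.0) before and (12.1, 7.8) after, so it travelled √(0.3² + 2.8²) ≈ 2.8 units.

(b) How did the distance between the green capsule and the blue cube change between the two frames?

+1.3

They were about 4.9 units apart before and 6.2 after — 1.3 units further apart.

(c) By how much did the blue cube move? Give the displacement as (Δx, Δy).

(2.2, -2.7)

The blue cube was at about (7.5, 4.8) and moved to about (9.7, 2.1).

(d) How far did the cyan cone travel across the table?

3.3

The cyan cone was near (5.5, 7.9) before and (7.5, 5.3) after, so it travelled √(2.0² + 2.6²) ≈ 3.3 units.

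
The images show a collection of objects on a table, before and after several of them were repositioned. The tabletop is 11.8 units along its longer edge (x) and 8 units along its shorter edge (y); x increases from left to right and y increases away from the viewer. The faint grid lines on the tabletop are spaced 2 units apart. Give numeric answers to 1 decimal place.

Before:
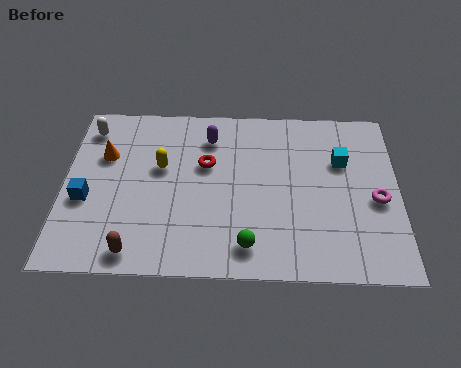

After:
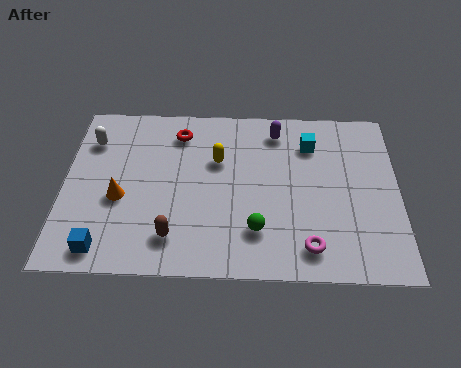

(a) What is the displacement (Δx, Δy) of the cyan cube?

(-1.1, 0.8)

The cyan cube was at about (9.8, 5.3) and moved to about (8.7, 6.1).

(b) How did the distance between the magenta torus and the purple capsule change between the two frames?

-1.0

The distance was about 6.5 in the first image and 5.5 in the second, so they moved 1.0 units closer together.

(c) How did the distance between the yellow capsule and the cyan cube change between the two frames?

-3.0

The distance was about 6.4 in the first image and 3.4 in the second, so they moved 3.0 units closer together.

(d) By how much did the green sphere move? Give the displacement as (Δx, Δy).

(0.3, 0.7)

The green sphere was at about (6.5, 1.3) and moved to about (6.8, 2.0).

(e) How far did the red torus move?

1.8

From (5.0, 5.0) to (4.0, 6.5), the red torus covered √(1.0² + 1.5²) ≈ 1.8 units.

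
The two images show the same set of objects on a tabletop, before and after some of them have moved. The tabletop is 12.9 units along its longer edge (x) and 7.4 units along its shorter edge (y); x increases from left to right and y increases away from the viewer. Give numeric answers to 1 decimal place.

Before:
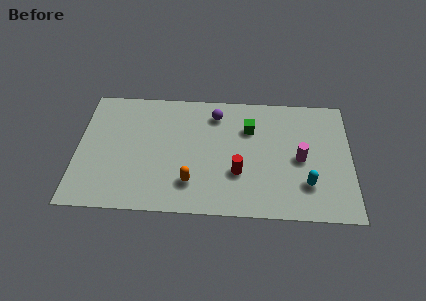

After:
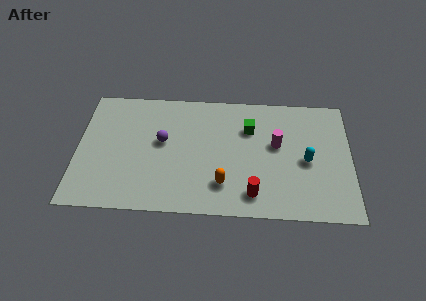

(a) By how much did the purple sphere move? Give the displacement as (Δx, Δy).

(-2.5, -1.8)

From the two frames, the purple sphere sits at roughly (6.5, 6.0) before and (4.0, 4.2) after.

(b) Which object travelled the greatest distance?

the purple sphere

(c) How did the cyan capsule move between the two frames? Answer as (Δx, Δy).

(0.0, 1.4)

The cyan capsule was at about (10.8, 2.0) and moved to about (10.8, 3.4).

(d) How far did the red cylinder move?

1.4

From (7.6, 2.5) to (8.3, 1.3), the red cylinder covered √(0.7² + 1.2²) ≈ 1.4 units.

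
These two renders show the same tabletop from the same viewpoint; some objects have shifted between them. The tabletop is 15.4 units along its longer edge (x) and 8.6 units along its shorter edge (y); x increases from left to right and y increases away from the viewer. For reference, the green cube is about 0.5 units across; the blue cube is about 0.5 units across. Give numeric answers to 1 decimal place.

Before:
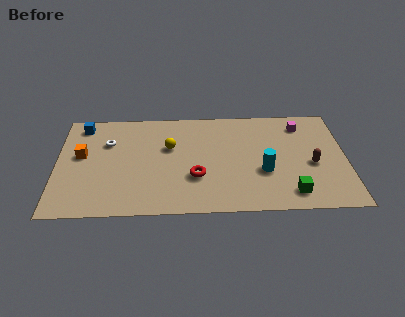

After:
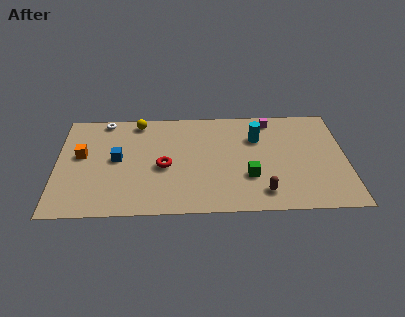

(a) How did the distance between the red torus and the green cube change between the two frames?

-0.6

They were about 5.2 units apart before and 4.6 after — 0.6 units closer together.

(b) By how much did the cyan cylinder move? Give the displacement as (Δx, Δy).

(-0.3, 2.8)

From the two frames, the cyan cylinder sits at roughly (11.0, 3.2) before and (10.7, 6.0) after.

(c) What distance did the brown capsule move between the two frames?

3.5

The brown capsule moved from about (13.6, 3.7) to (10.9, 1.5), a distance of √(2.7² + 2.2²) ≈ 3.5.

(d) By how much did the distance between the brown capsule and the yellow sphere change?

+1.2

The distance was about 7.8 in the first image and 9.0 in the second, so they moved 1.2 units further apart.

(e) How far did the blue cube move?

3.5

The blue cube moved from about (1.3, 7.4) to (3.2, 4.5), a distance of √(1.9² + 2.9²) ≈ 3.5.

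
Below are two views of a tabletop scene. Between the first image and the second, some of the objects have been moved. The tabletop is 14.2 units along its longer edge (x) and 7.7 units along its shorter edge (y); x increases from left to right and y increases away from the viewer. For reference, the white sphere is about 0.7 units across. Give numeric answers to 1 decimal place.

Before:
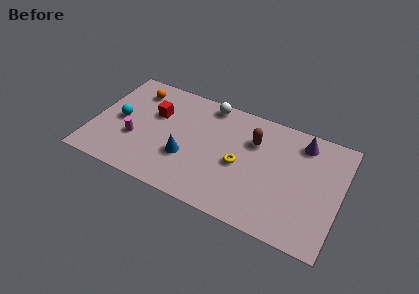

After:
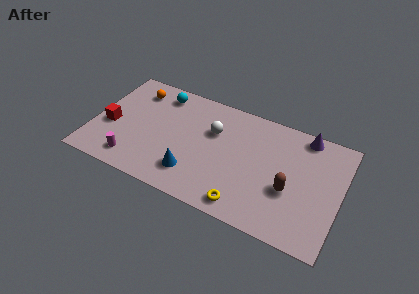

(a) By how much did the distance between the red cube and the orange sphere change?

+1.4

They were about 1.8 units apart before and 3.2 after — 1.4 units further apart.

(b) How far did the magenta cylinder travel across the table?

1.5

From (2.5, 2.8) to (2.6, 1.3), the magenta cylinder covered √(0.1² + 1.5²) ≈ 1.5 units.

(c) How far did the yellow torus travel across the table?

2.6

The yellow torus was near (8.5, 3.5) before and (9.1, 1.0) after, so it travelled √(0.6² + 2.5²) ≈ 2.6 units.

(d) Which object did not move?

the orange sphere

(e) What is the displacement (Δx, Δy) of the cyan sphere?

(2.0, 2.7)

From the two frames, the cyan sphere sits at roughly (1.5, 3.8) before and (3.5, 6.5) after.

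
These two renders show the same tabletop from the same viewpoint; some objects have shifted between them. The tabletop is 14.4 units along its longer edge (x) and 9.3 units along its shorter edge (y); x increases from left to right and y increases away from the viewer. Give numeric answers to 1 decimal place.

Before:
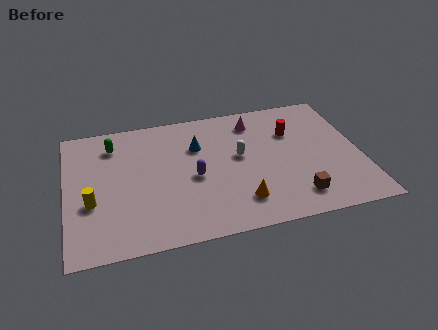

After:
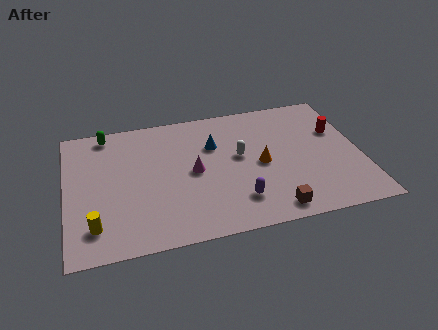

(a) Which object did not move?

the white capsule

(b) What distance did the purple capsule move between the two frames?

2.9

The purple capsule was near (6.2, 4.2) before and (8.2, 2.1) after, so it travelled √(2.0² + 2.1²) ≈ 2.9 units.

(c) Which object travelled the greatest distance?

the magenta cone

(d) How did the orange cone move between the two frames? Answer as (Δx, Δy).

(1.2, 2.4)

From the two frames, the orange cone sits at roughly (8.3, 2.0) before and (9.5, 4.4) after.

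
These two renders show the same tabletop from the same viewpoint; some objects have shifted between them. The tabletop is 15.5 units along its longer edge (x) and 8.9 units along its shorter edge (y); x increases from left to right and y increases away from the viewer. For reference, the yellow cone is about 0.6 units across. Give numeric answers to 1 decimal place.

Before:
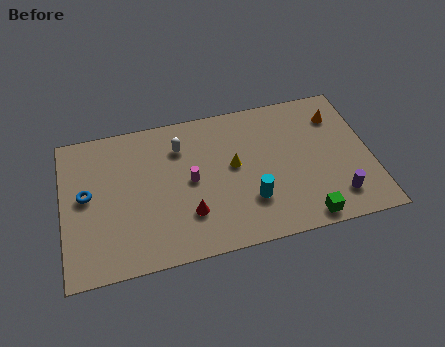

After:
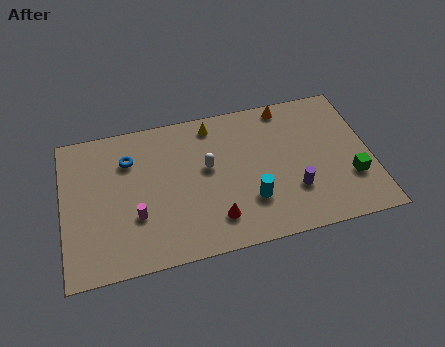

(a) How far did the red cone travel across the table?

1.4

From (6.2, 2.5) to (7.5, 1.9), the red cone covered √(1.3² + 0.6²) ≈ 1.4 units.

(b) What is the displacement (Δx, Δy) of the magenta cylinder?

(-2.8, -1.5)

From the two frames, the magenta cylinder sits at roughly (6.4, 4.5) before and (3.6, 3.0) after.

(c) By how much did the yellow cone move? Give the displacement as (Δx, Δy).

(-0.9, 2.8)

The yellow cone was at about (8.6, 4.9) and moved to about (7.7, 7.7).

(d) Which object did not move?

the cyan cylinder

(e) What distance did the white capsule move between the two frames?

2.1

From (6.0, 6.7) to (7.3, 5.1), the white capsule covered √(1.3² + 1.6²) ≈ 2.1 units.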